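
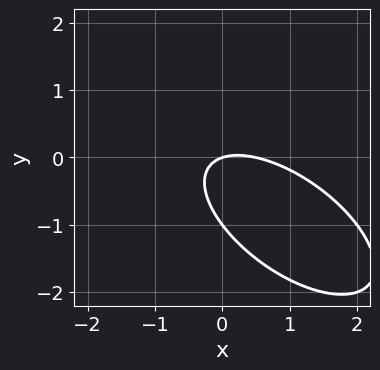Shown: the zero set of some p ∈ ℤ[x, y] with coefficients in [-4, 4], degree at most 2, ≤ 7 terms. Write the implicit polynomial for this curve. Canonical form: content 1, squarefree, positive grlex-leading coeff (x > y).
2*x^2 + 3*x*y + 3*y^2 - x + 3*y

(a) The degree is 2 — the shape is more complex than any degree-1 curve.
(b) From the visible intercepts: the y-axis gridline crossings are at y ∈ {-1, 0}; it crosses the x-axis at the gridline x = 0.
(c) These observations pin down the coefficients.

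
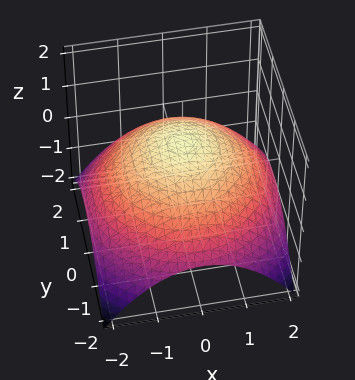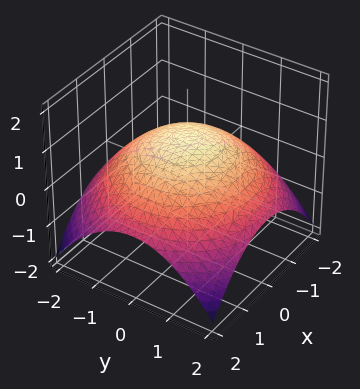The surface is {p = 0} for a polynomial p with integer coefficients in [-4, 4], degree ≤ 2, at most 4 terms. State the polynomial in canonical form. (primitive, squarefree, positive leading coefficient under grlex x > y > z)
(a) The degree is 2 — the shape is more complex than any degree-1 surface.
(b) Symmetry: the z-axis is an axis of rotation, so x and y enter only as x² + y².
(c) Observable constraints: one z-axis crossing is at z = 1; a circular section at z = 0 has radius between 1 and 2.
(d) Solving for integer coefficients yields p as stated.

x^2 + y^2 + 3*z - 3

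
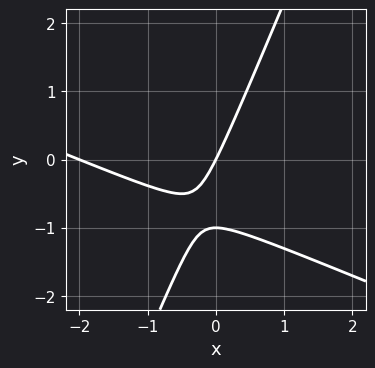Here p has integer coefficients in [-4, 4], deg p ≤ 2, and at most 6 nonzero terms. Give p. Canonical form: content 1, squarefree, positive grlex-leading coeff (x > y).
x^2 + 2*x*y - y^2 + 2*x - y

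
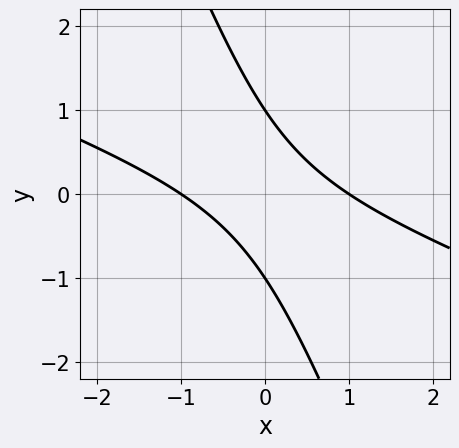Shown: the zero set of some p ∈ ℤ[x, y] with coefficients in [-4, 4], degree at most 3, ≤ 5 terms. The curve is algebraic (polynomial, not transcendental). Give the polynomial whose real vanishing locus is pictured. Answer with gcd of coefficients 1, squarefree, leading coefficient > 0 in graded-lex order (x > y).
x^2 + 3*x*y + y^2 - 1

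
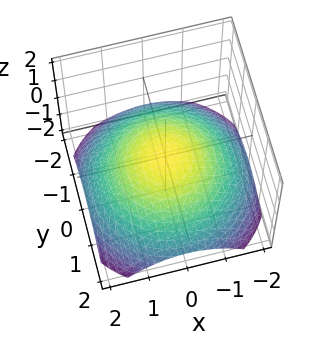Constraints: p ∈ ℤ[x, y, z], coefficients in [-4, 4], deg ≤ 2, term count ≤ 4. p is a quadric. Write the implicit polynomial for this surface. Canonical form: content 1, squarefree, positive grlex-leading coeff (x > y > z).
First, deg p = 2. A paraboloid; a quadric.
Next, symmetries: rotational symmetry about the z-axis ⇒ p depends on x, y only through x² + y².
Next, against the integer gridlines: it meets the x-axis at x = 0 (among the integer gridlines); it crosses the z-axis at the gridline z = 0; it crosses the y-axis at the gridline y = 0.
Finally, these observations pin down the coefficients.

x^2 + y^2 + 3*z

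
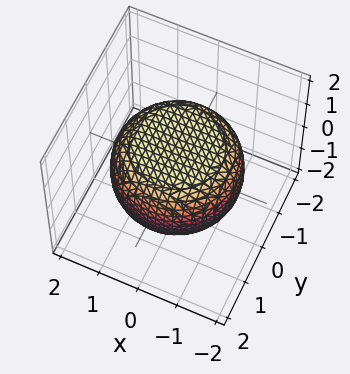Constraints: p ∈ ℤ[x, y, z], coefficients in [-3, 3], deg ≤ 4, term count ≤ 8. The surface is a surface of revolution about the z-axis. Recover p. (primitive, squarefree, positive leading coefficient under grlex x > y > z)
x^4 + 2*x^2*y^2 + y^4 - x^2 - y^2 + 3*z^2 - 3

deg p = 4. A generic line meets the surface in up to 4 points.
Symmetries: the z-axis is an axis of rotation, so x and y enter only as x² + y².
From the axis intercepts and sections: among the integer gridlines, it crosses the z-axis at z ∈ {-1, 1}; a circular section at z = 1 has radius exactly 1.
These observations pin down the coefficients.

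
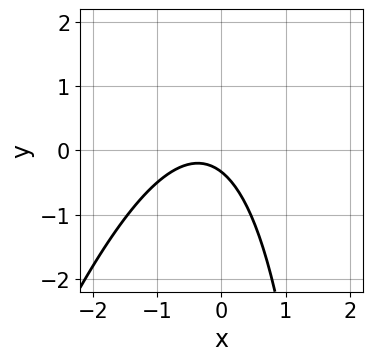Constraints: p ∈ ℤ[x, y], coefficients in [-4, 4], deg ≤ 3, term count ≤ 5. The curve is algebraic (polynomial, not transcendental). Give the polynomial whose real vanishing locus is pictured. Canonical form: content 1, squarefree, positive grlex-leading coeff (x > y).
(a) Degree: a generic line meets the curve in up to 2 points, so deg p = 2.
(b) Checking where it meets the axes: no x-intercept at any integer in the box.
(c) Matching integer coefficients to the picture gives p.

3*x^2 - x*y + 2*x + 3*y + 1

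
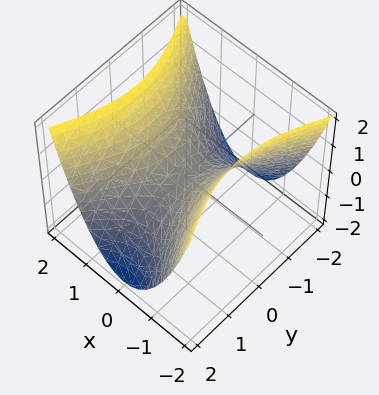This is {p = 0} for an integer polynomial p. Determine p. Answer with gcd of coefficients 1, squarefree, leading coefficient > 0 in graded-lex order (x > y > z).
(a) Degree: a hyperbolic paraboloid; a quadric, so deg p = 2.
(b) Symmetries: it's symmetric under y → −y, forcing even powers of y; it's symmetric under x → −x, forcing even powers of x.
(c) Reading off the gridlines: it meets the x-axis at x = 0 (among the integer gridlines); it meets the z-axis at z = 0 (among the integer gridlines); it crosses the y-axis at the gridline y = 0.
(d) Together with the visible shape, these determine p as stated.

2*x^2 - y^2 - 2*z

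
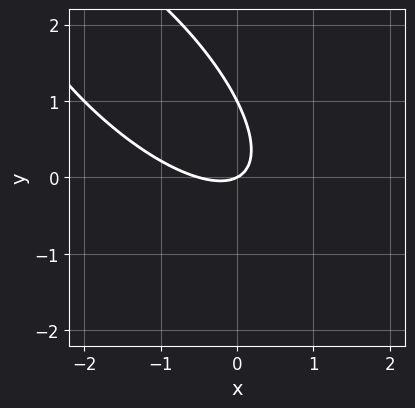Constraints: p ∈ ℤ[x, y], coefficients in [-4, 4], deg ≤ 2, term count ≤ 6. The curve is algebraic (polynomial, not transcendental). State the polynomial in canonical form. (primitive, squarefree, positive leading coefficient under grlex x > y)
(a) The degree is 2 — a generic line meets the curve in up to 2 points.
(b) From the visible intercepts: the y-axis gridline crossings are at y ∈ {0, 1}; one x-axis crossing is at x = 0.
(c) Assembling these constraints gives the stated polynomial.

2*x^2 + 3*x*y + 2*y^2 + x - 2*y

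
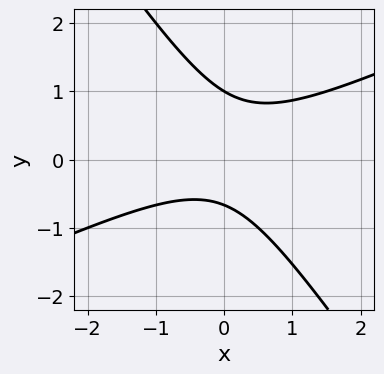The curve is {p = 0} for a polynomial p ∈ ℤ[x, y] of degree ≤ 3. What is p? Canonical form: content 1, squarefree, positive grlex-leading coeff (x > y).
2*x^2 - 3*x*y - 3*y^2 + y + 2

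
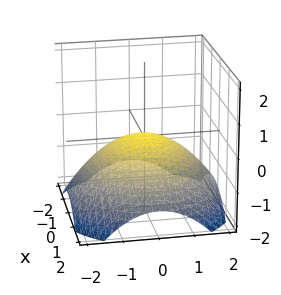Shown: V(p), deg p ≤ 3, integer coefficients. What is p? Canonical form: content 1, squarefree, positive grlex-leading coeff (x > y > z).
(a) deg p = 2. A paraboloid; a quadric.
(b) By symmetry, the z-axis is an axis of rotation, so x and y enter only as x² + y².
(c) Checking where it meets the axes: a circular section at z = -1 has radius between 1 and 2; it meets the z-axis at z = 0 (among the integer gridlines); one y-axis crossing is at y = 0.
(d) Assembling these constraints gives the stated polynomial.

x^2 + y^2 + 3*z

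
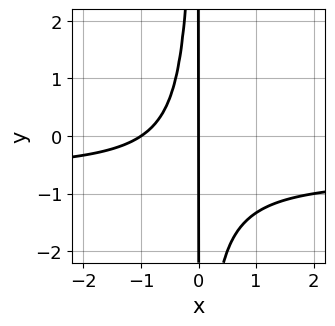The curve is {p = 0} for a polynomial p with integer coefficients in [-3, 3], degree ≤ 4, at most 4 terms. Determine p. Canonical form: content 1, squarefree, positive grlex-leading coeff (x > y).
3*x^2*y + 2*x^2 + 2*x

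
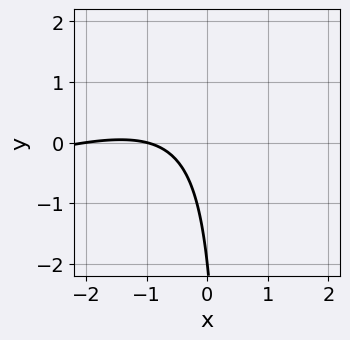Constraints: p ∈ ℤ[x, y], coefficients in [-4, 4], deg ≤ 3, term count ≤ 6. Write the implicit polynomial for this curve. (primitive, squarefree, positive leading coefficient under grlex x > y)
x^2 - 3*x*y + 3*x + y + 2

(a) Degree: no degree-1 curve has this shape, so deg p = 2.
(b) From the axis intercepts and sections: it meets the y-axis at y = -2 (among the integer gridlines); the x-axis gridline crossings are at x ∈ {-2, -1}.
(c) Solving for integer coefficients yields p as stated.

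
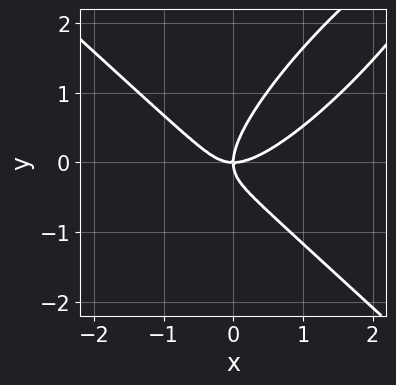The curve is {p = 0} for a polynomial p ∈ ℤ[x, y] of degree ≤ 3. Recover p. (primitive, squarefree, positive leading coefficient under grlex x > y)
3*x^3 - 2*x^2*y - 3*x*y^2 + 3*y^3 - 3*x*y

Degree: a generic line meets the curve in up to 3 points, so deg p = 3.
Checking where it meets the axes: it crosses the y-axis at the gridline y = 0; it crosses the x-axis at the gridline x = 0.
Solving for integer coefficients yields p as stated.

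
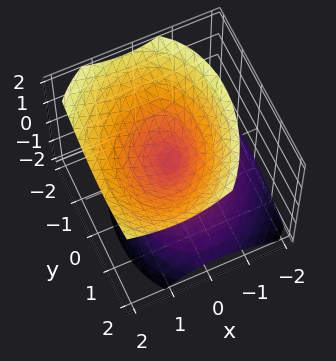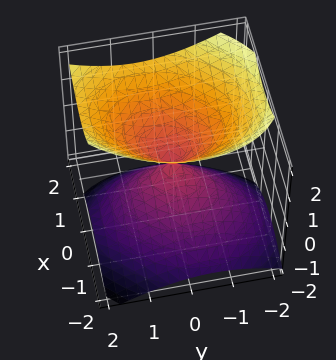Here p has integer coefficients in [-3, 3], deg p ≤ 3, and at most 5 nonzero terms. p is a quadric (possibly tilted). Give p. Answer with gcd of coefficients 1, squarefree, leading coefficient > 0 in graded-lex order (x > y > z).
3*x^2 - x*y - 2*x*z + 2*y^2 - 3*z^2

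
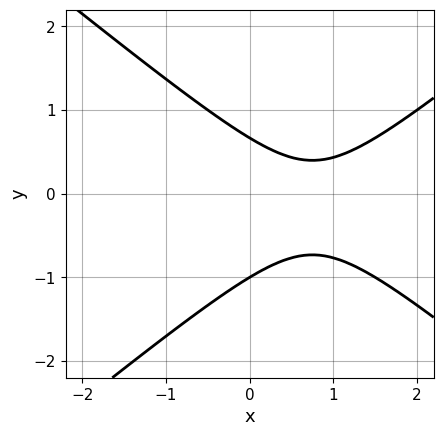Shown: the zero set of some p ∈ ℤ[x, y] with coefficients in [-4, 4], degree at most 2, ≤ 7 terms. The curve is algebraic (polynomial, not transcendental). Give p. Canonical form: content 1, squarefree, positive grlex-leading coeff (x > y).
(a) deg p = 2. No degree-1 curve has this shape.
(b) Against the integer gridlines: it crosses the y-axis at the gridline y = -1; no x-intercept at any integer in the box.
(c) Solving for integer coefficients yields p as stated.

2*x^2 - 3*y^2 - 3*x - y + 2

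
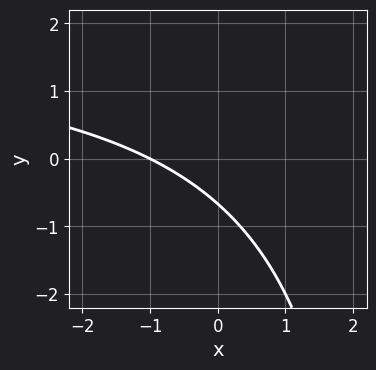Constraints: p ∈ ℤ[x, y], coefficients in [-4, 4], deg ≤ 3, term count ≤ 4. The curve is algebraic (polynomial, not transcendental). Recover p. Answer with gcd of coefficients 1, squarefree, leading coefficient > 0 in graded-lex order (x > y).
x*y - 2*x - 3*y - 2

The degree is 2 — the shape is more complex than any degree-1 curve.
Against the integer gridlines: it crosses the x-axis at the gridline x = -1.
The integer polynomial consistent with all of this is the stated p.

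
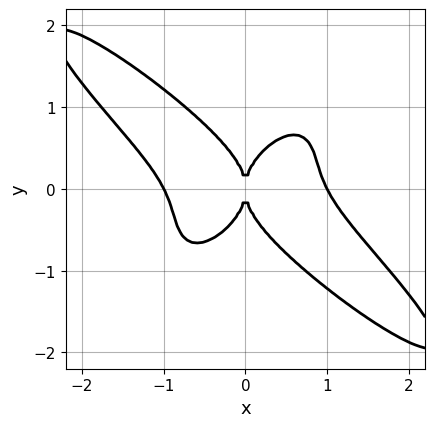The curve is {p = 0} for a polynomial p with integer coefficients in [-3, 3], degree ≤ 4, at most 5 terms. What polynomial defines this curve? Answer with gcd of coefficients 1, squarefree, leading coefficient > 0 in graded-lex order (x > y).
3*x^4 + 3*x^3*y - 2*x^2*y^2 + 3*y^4 - 3*x^2

First, degree: the shape is more complex than any degree-3 curve, so deg p = 4.
Next, observable constraints: one y-axis crossing is at y = 0; the x-axis gridline crossings are at x ∈ {-1, 0, 1}.
Finally, fitting integer coefficients to these (and the overall shape) gives p.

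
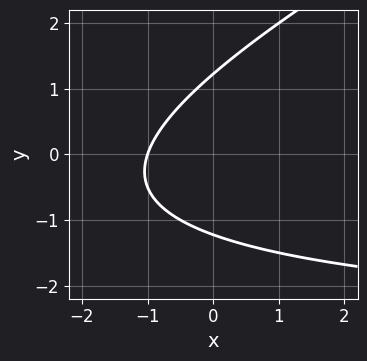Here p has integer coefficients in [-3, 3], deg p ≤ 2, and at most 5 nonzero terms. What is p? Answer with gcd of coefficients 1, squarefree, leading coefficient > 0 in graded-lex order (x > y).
x*y - 2*y^2 + 3*x + 3

(a) The degree is 2 — the shape is more complex than any degree-1 curve.
(b) From the visible intercepts: one x-axis crossing is at x = -1.
(c) Putting this together gives p.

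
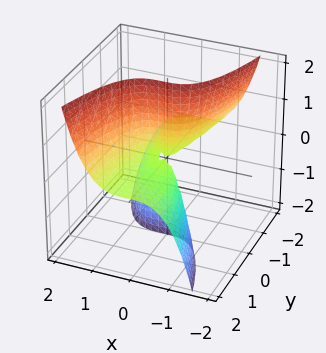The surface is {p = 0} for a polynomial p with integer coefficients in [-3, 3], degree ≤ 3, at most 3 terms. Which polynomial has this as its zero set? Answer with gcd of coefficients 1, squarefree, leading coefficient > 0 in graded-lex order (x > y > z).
3*x^3 - x^2 - 3*y*z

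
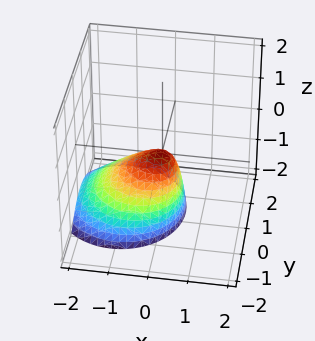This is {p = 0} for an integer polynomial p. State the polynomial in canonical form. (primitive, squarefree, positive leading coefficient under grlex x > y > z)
3*x^2 - 3*x*z + 3*y^2 + y*z + 2*z

Degree: no degree-1 surface has this shape, so deg p = 2.
Observable constraints: it meets the z-axis at z = 0 (among the integer gridlines); it crosses the y-axis at the gridline y = 0.
Solving for integer coefficients yields p as stated.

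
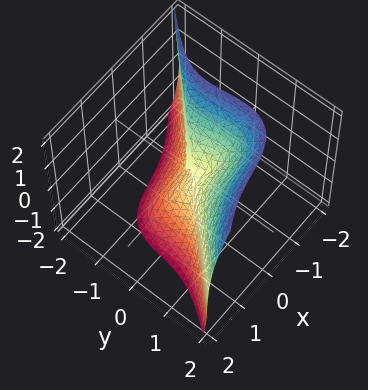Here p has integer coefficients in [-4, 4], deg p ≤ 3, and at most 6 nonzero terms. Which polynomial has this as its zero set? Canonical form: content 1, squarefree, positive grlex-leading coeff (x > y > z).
1. deg p = 3.
2. From the axis intercepts and sections: it crosses the y-axis at the gridline y = 0; it crosses the x-axis at the gridline x = 0; one z-axis crossing is at z = 0.
3. Matching integer coefficients to the picture gives p.

3*x^3 + x*z^2 - 3*y^3 + z^3 + y*z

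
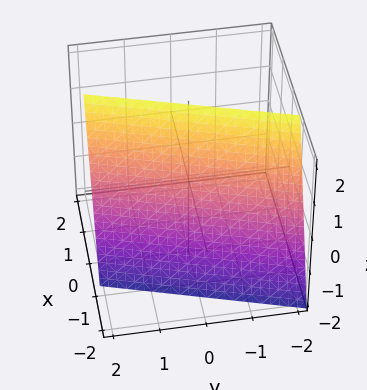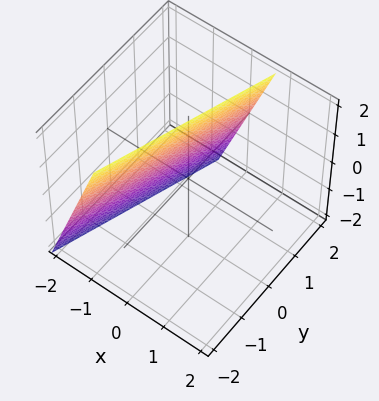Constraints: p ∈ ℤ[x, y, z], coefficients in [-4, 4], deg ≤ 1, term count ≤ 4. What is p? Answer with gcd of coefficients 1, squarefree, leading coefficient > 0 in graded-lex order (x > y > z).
First, the degree is 1 — every cross-section is a straight line — this is a plane.
Next, from the visible intercepts: it crosses the z-axis at the gridline z = 2; one y-axis crossing is at y = 2.
Finally, these observations pin down the coefficients.

3*x - y - z + 2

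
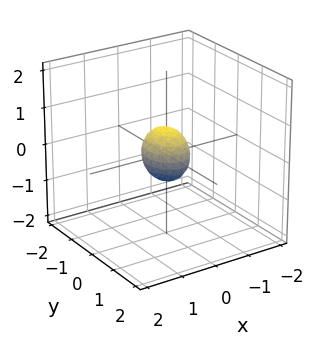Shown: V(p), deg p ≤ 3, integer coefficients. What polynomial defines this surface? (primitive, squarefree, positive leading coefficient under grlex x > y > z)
First, the degree is 2 — bounded and convex; a quadric.
Then, symmetries: it's symmetric under y → −y, forcing even powers of y; mirror symmetry x ↦ −x ⇒ only even powers of x; the z ↦ −z reflection is a symmetry, so z appears only in even powers.
Finally, these observations pin down the coefficients.

3*x^2 + 2*y^2 + 2*z^2 - 1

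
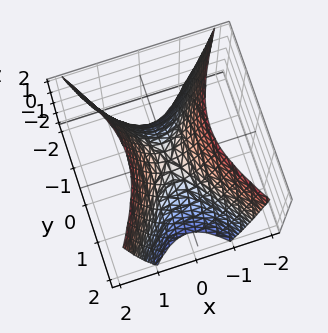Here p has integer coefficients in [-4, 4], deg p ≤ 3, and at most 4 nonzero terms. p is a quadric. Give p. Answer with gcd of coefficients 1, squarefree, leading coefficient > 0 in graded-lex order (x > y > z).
2*x^2 - y^2 - z

First, the degree is 2 — a saddle surface; a quadric.
Next, symmetries: mirror symmetry y ↦ −y ⇒ only even powers of y; mirror symmetry x ↦ −x ⇒ only even powers of x.
Then, against the integer gridlines: it crosses the x-axis at the gridline x = 0; one y-axis crossing is at y = 0.
Finally, these observations pin down the coefficients.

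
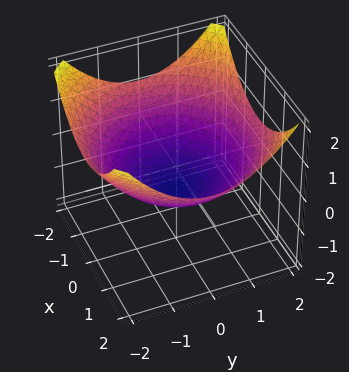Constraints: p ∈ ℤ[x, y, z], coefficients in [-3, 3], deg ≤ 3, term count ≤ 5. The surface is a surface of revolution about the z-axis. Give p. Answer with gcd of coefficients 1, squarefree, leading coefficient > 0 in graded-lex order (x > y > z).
1. Degree: no degree-1 surface has this shape, so deg p = 2.
2. Symmetries: rotational symmetry about the z-axis ⇒ p depends on x, y only through x² + y².
3. Reading off the gridlines: a circular section at z = 0 has radius between 1 and 2.
4. Matching integer coefficients to the picture gives p.

x^2 + y^2 - 3*z - 2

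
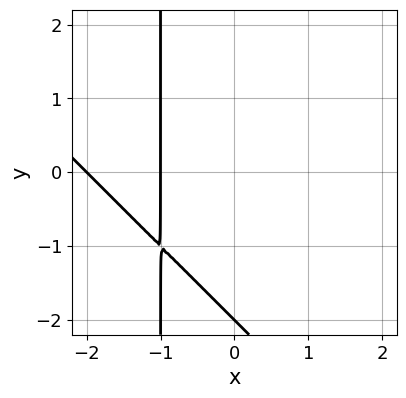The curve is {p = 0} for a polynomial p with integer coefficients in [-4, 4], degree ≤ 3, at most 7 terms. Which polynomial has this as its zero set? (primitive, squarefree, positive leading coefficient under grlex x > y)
deg p = 2.
Observable constraints: it meets the y-axis at y = -2 (among the integer gridlines); among the integer gridlines, it crosses the x-axis at x ∈ {-2, -1}.
These observations pin down the coefficients.

x^2 + x*y + 3*x + y + 2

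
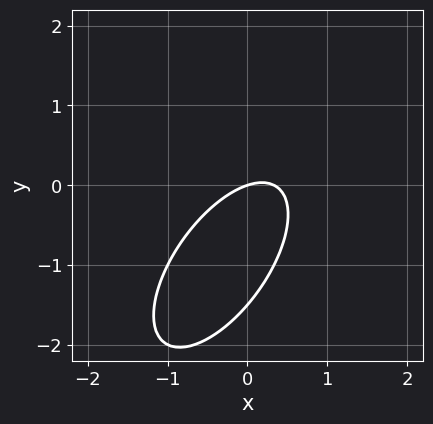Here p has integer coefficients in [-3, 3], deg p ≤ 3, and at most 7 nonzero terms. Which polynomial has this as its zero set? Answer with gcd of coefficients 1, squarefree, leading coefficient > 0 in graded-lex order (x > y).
1. Degree: the shape is more complex than any degree-1 curve, so deg p = 2.
2. Against the integer gridlines: it meets the x-axis at x = 0 (among the integer gridlines); it meets the y-axis at y = 0 (among the integer gridlines).
3. Assembling these constraints gives the stated polynomial.

3*x^2 - 3*x*y + 2*y^2 - x + 3*y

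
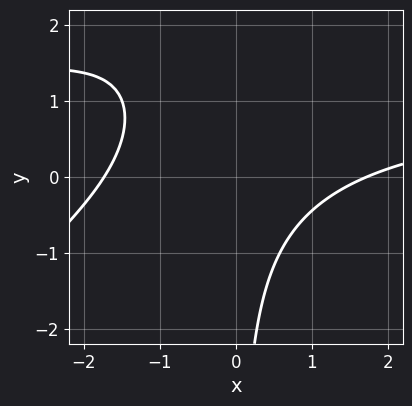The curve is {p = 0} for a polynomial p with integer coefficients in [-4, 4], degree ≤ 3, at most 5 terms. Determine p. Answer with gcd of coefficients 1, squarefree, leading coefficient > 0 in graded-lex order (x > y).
x^2*y - x*y^2 - x^2 + 3*x*y + 3

1. Degree: a generic line meets the curve in up to 3 points, so deg p = 3.
2. Against the integer gridlines: the curve avoids every integer y-axis point in the box.
3. Together with the visible shape, these determine p as stated.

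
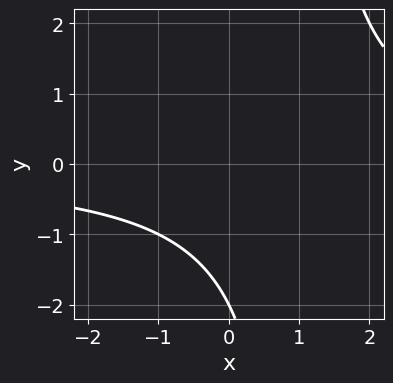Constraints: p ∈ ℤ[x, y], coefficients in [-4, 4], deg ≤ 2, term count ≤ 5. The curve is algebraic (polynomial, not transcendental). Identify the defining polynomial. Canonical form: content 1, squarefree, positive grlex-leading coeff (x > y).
x*y - y - 2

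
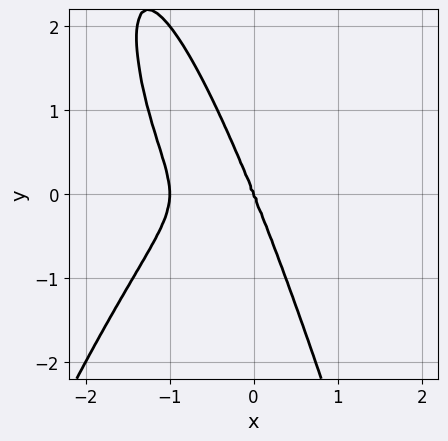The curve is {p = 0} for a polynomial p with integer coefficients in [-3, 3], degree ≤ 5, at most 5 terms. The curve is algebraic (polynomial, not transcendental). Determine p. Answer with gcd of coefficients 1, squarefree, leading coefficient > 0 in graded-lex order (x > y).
3*x^4 + 3*x^3 + 2*x*y^2 + y^3

(a) The degree is 4 — the shape is more complex than any degree-3 curve.
(b) Against the integer gridlines: it crosses the y-axis at the gridline y = 0; the x-axis gridline crossings are at x ∈ {-1, 0}.
(c) Together with the visible shape, these determine p as stated.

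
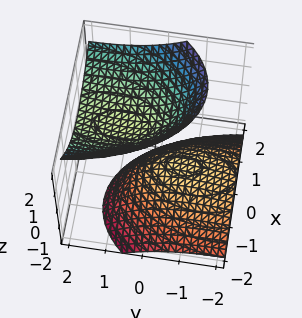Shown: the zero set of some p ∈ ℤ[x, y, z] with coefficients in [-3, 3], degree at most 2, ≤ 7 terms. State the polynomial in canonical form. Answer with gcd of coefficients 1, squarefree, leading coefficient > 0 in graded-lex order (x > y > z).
3*x^2 - 2*x*z + y^2 - 3*y*z - 2*z^2 + 1

1. The picture has 2 separate pieces. Treating them together as one polynomial.
2. Degree: no degree-1 surface has this shape, so deg p = 2.
3. Against the integer gridlines: the surface avoids every integer x-axis point in the box; it misses every integer gridline on the y-axis.
4. Solving for integer coefficients yields p as stated.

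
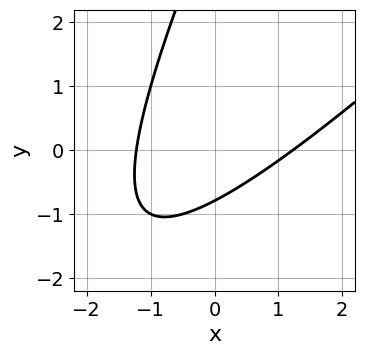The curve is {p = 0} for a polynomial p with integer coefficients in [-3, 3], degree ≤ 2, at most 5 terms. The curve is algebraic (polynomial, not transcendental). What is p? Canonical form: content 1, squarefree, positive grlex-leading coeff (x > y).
2*x^2 - 3*x*y + y^2 - 3*y - 3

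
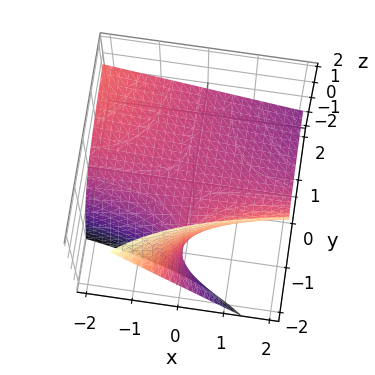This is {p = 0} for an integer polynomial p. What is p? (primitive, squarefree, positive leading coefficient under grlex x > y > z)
x*y + 2*y*z + 3*z

(a) deg p = 2. A generic line meets the surface in up to 2 points.
(b) From the axis intercepts and sections: one z-axis crossing is at z = 0; every point of the x-axis in the box is on the surface; the visible y-axis segment lies entirely on the surface.
(c) These observations pin down the coefficients.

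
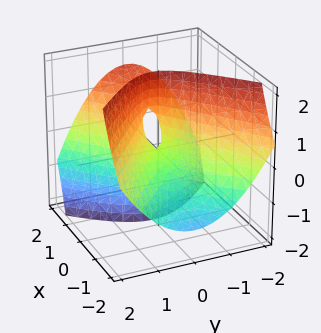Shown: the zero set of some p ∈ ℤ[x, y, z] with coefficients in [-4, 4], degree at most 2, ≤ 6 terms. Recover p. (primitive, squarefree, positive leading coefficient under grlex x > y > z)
2*x^2 - 3*x*z - 3*y^2 + z

1. deg p = 2. A generic line meets the surface in up to 2 points.
2. Against the integer gridlines: one y-axis crossing is at y = 0; one x-axis crossing is at x = 0.
3. These observations pin down the coefficients.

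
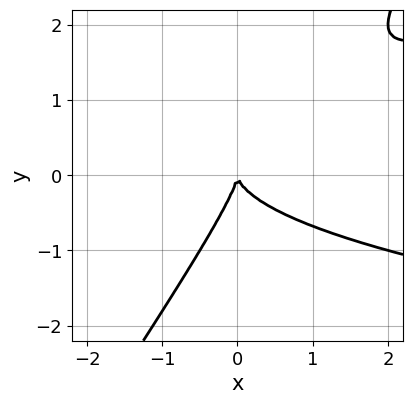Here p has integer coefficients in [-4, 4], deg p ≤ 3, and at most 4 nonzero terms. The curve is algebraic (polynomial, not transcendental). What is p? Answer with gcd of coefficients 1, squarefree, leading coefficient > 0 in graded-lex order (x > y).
3*x*y^2 - 2*y^3 - 2*x^2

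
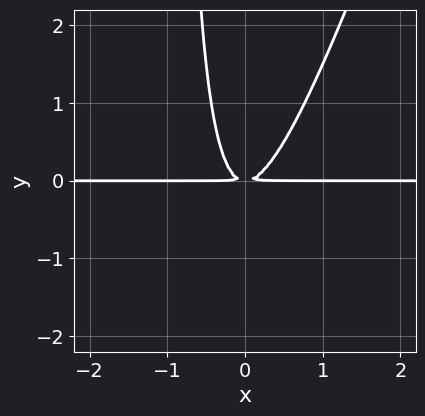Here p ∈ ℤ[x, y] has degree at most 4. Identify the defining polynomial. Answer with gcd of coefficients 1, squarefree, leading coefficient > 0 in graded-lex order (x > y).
3*x^2*y - x*y^2 - y^2

1. deg p = 3. No degree-2 curve has this shape.
2. From the axis intercepts and sections: every point of the x-axis in the box is on the curve.
3. Matching integer coefficients to the picture gives p.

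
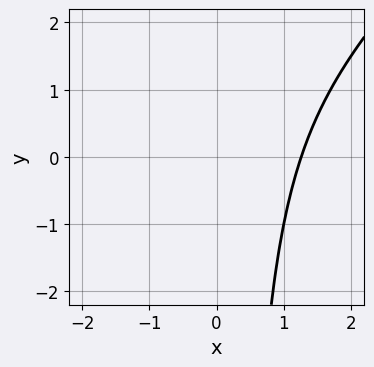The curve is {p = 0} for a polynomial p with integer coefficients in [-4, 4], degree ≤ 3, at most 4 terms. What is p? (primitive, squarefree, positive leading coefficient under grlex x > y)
1. deg p = 3.
2. Against the integer gridlines: no y-intercept at any integer in the box.
3. The integer polynomial consistent with all of this is the stated p.

x^3 - x^2*y - 2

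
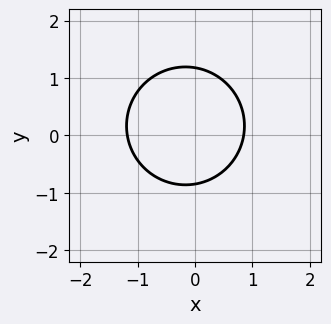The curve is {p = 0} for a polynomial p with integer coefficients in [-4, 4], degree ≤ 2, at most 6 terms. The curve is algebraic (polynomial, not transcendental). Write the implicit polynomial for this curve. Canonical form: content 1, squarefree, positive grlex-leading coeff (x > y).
First, degree: the shape is more complex than any degree-1 curve, so deg p = 2.
Finally, the integer polynomial consistent with all of this is the stated p.

3*x^2 + 3*y^2 + x - y - 3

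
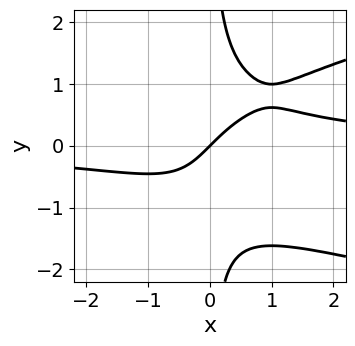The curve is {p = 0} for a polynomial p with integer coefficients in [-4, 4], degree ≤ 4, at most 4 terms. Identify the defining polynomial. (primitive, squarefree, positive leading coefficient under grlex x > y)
x*y^3 - x^2*y + x - y

(a) Degree: a generic line meets the curve in up to 4 points, so deg p = 4.
(b) Observable constraints: it crosses the y-axis at the gridline y = 0; one x-axis crossing is at x = 0.
(c) The integer polynomial consistent with all of this is the stated p.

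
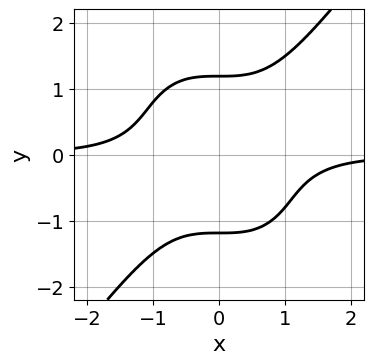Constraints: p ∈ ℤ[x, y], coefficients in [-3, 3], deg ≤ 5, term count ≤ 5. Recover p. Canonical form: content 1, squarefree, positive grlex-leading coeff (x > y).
2*x^3*y - y^4 + 2

Degree: the shape is more complex than any degree-3 curve, so deg p = 4.
Observable constraints: it misses every integer gridline on the x-axis.
Matching integer coefficients to the picture gives p.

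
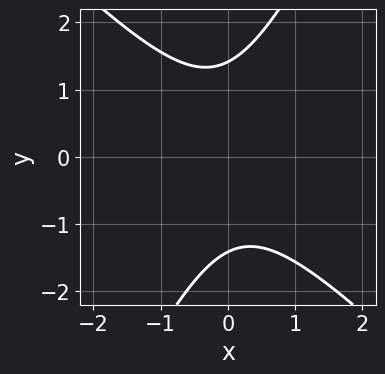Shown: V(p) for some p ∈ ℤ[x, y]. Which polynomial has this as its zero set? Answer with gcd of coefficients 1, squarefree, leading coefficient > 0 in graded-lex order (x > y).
2*x^2 + x*y - y^2 + 2

(a) The degree is 2 — the shape is more complex than any degree-1 curve.
(b) From the axis intercepts and sections: the curve avoids every integer x-axis point in the box.
(c) Putting this together gives p.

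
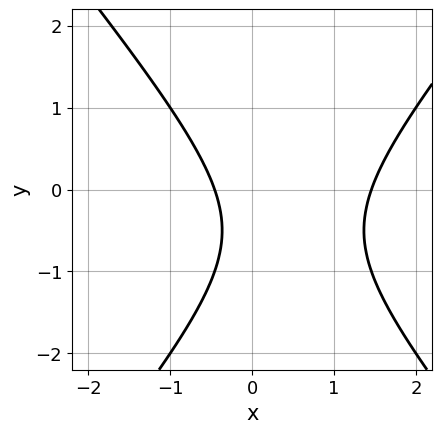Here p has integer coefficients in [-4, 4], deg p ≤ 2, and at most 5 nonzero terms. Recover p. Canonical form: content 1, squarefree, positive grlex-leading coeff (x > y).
(a) deg p = 2.
(b) Reading off the gridlines: the curve avoids every integer y-axis point in the box.
(c) The integer polynomial consistent with all of this is the stated p.

3*x^2 - 2*y^2 - 3*x - 2*y - 2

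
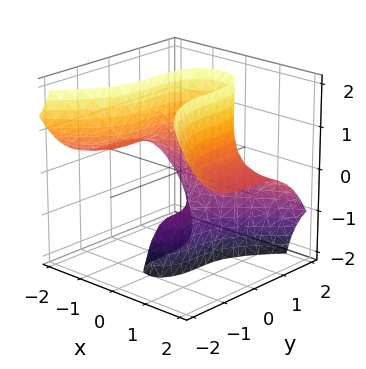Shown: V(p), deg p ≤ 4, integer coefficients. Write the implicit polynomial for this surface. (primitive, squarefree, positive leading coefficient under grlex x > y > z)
First, the degree is 3 — a generic line meets the surface in up to 3 points.
Next, from the axis intercepts and sections: it crosses the z-axis at the gridline z = -1; the surface avoids every integer x-axis point in the box; one y-axis crossing is at y = 1.
Finally, the integer polynomial consistent with all of this is the stated p.

2*x^2*z + y^3 - z - 1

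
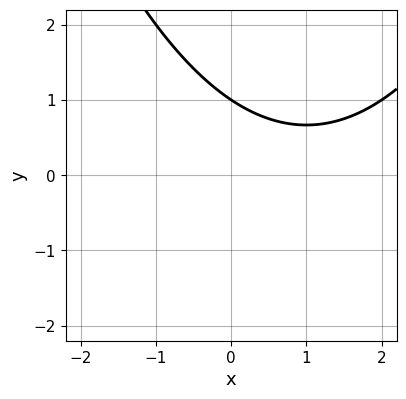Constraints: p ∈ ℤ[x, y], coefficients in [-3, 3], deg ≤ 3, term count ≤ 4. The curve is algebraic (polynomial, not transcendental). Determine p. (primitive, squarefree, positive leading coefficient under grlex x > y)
x^2 - 2*x - 3*y + 3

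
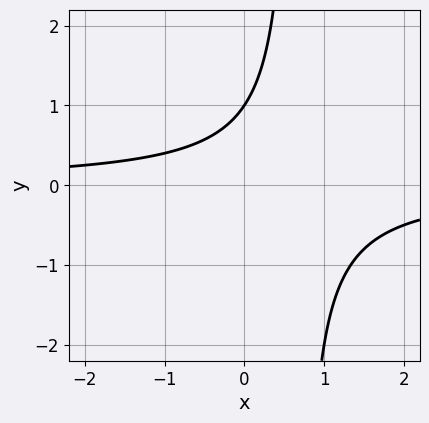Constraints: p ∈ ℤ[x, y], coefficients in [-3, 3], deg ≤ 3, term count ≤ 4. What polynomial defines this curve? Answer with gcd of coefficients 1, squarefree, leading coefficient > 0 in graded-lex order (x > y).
3*x*y - 2*y + 2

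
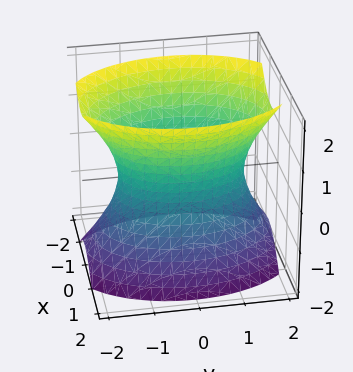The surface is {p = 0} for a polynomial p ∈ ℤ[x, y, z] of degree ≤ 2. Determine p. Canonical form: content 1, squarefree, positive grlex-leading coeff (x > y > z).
2*x^2 + y^2 - z^2 - 2

1. Degree: one connected sheet with a waist; a quadric, so deg p = 2.
2. Symmetries: it's symmetric under x → −x, forcing even powers of x; the y ↦ −y reflection is a symmetry, so y appears only in even powers; the z ↦ −z reflection is a symmetry, so z appears only in even powers.
3. From the visible intercepts: among the integer gridlines, it crosses the x-axis at x ∈ {-1, 1}; the surface avoids every integer z-axis point in the box.
4. The integer polynomial consistent with all of this is the stated p.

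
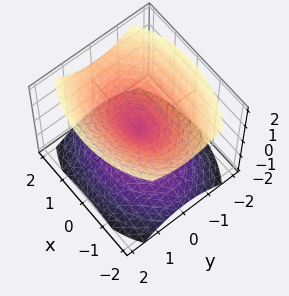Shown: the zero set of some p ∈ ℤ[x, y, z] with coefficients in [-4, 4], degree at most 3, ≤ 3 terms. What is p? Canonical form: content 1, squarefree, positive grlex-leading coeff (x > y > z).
(a) There are 2 components.
(b) The degree is 2 — two nappes meeting at a single point; a quadric.
(c) Symmetries: it's symmetric under x → −x, forcing even powers of x; mirror symmetry z ↦ −z ⇒ only even powers of z; mirror symmetry y ↦ −y ⇒ only even powers of y.
(d) From the axis intercepts and sections: one z-axis crossing is at z = 0; one x-axis crossing is at x = 0; it crosses the y-axis at the gridline y = 0.
(e) The integer polynomial consistent with all of this is the stated p.

x^2 + 2*y^2 - 2*z^2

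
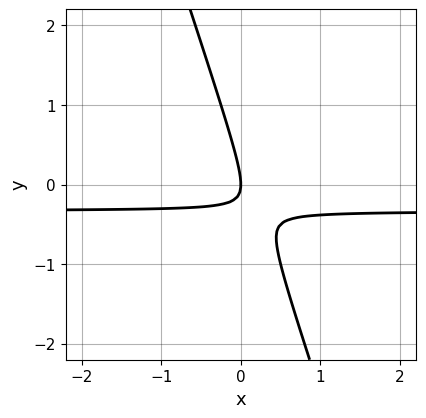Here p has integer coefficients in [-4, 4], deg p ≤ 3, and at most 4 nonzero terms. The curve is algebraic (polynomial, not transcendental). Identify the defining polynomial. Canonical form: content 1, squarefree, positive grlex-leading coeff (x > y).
First, degree: a generic line meets the curve in up to 2 points, so deg p = 2.
Then, from the visible intercepts: it meets the x-axis at x = 0 (among the integer gridlines); it crosses the y-axis at the gridline y = 0.
Finally, solving for integer coefficients yields p as stated.

3*x*y + y^2 + x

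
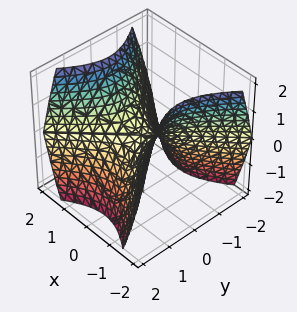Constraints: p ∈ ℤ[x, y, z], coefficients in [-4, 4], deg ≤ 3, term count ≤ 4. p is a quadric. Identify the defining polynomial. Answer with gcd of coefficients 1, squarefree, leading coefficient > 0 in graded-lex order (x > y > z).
x^2 - y^2 - z

First, the degree is 2 — a saddle surface; a quadric.
Then, symmetries: mirror symmetry x ↦ −x ⇒ only even powers of x; the y ↦ −y reflection is a symmetry, so y appears only in even powers.
Then, reading off the gridlines: one z-axis crossing is at z = 0; it meets the x-axis at x = 0 (among the integer gridlines).
Finally, together with the visible shape, these determine p as stated.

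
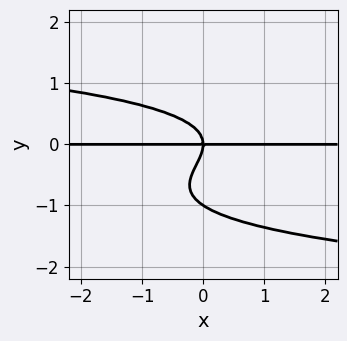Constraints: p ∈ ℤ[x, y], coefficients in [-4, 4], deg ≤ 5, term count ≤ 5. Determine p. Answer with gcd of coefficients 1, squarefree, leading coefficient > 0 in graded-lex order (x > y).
3*y^4 + 3*y^3 + 2*x*y

First, the degree is 4 — no degree-3 curve has this shape.
Then, from the axis intercepts and sections: the visible x-axis segment lies entirely on the curve; the y-axis gridline crossings are at y ∈ {-1, 0}.
Finally, the integer polynomial consistent with all of this is the stated p.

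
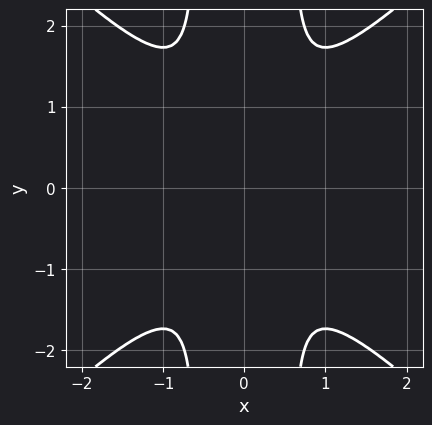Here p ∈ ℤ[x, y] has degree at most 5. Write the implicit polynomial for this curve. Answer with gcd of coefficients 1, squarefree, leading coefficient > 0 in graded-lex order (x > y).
3*x^4 - 3*x^2*y^2 + 3*x^2 + y^2

1. deg p = 4. A generic line meets the curve in up to 4 points.
2. Symmetries: the y ↦ −y reflection is a symmetry, so y appears only in even powers; the x ↦ −x reflection is a symmetry, so x appears only in even powers.
3. Assembling these constraints gives the stated polynomial.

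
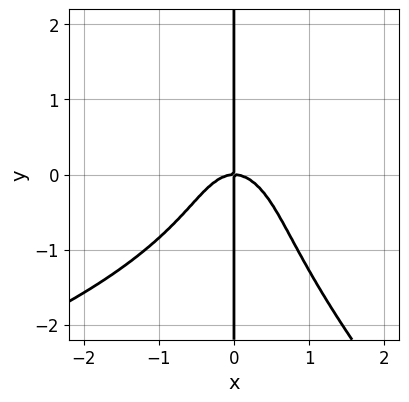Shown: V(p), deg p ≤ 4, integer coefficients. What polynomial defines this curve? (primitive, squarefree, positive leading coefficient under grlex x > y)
First, degree: no degree-3 curve has this shape, so deg p = 4.
Next, reading off the gridlines: the visible y-axis segment lies entirely on the curve; one x-axis crossing is at x = 0.
Finally, fitting integer coefficients to these (and the overall shape) gives p.

x^2*y^2 + x*y^3 + 3*x^3 + 2*x*y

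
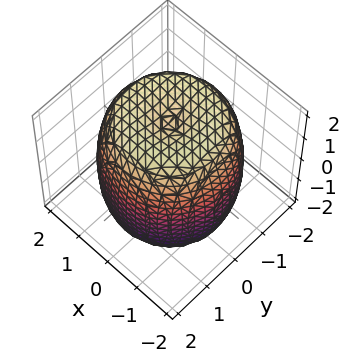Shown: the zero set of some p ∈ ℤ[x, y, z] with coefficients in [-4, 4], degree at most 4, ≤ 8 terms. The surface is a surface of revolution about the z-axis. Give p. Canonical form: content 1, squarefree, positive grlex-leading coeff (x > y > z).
(a) Degree: a generic line meets the surface in up to 4 points, so deg p = 4.
(b) Symmetries: rotational symmetry about the z-axis ⇒ p depends on x, y only through x² + y².
(c) Checking where it meets the axes: a circular section at z = -2 has radius exactly 1.
(d) Assembling these constraints gives the stated polynomial.

x^4 + 2*x^2*y^2 + y^4 - 2*x^2 - 2*y^2 + z^2 - 3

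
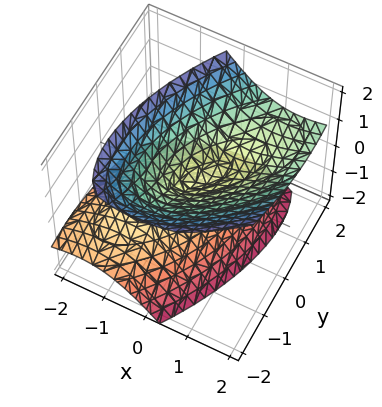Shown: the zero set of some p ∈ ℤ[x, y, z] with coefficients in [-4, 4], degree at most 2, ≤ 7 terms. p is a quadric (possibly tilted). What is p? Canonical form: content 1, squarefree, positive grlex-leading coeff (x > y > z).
(a) The degree is 2 — a generic line meets the surface in up to 2 points.
(b) Against the integer gridlines: one x-axis crossing is at x = 0; it meets the z-axis at z = 0 (among the integer gridlines); one y-axis crossing is at y = 0.
(c) Putting this together gives p.

3*x^2 - 3*x*y - 3*x*z + 2*y^2 - 3*z^2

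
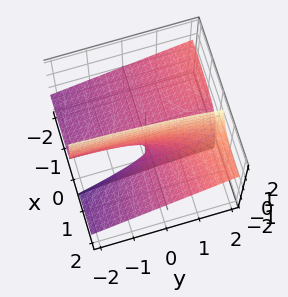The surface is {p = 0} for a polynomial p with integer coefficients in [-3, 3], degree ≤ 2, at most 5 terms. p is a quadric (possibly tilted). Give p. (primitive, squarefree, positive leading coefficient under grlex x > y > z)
x*y - 3*x*z + z

First, the degree is 2 — no degree-1 surface has this shape.
Next, checking where it meets the axes: the visible x-axis segment lies entirely on the surface; the visible y-axis segment lies entirely on the surface; it crosses the z-axis at the gridline z = 0.
Finally, fitting integer coefficients to these (and the overall shape) gives p.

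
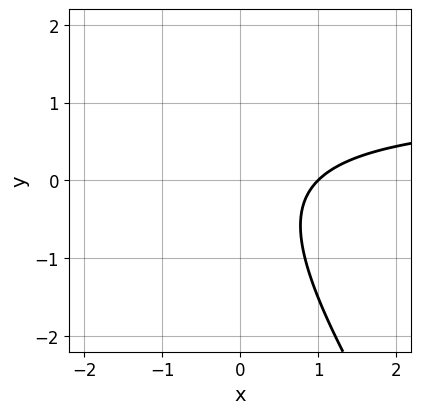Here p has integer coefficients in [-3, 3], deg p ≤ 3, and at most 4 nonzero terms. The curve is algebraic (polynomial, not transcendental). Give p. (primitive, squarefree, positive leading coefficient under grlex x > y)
The degree is 2 — the shape is more complex than any degree-1 curve.
From the visible intercepts: it crosses the x-axis at the gridline x = 1; no y-intercept at any integer in the box.
Matching integer coefficients to the picture gives p.

3*x*y + 2*y^2 - 3*x + 3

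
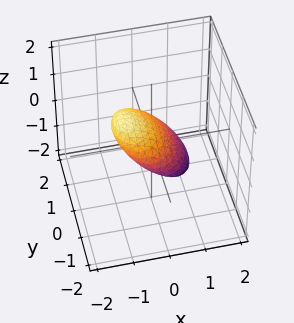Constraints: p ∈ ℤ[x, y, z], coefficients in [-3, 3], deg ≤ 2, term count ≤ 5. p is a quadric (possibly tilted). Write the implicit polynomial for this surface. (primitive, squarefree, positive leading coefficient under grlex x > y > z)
First, the degree is 2 — no degree-1 surface has this shape.
Next, from the axis intercepts and sections: the y-axis gridline crossings are at y ∈ {-1, 1}.
Finally, these observations pin down the coefficients.

2*x^2 + 3*x*z + y^2 + 2*z^2 - 1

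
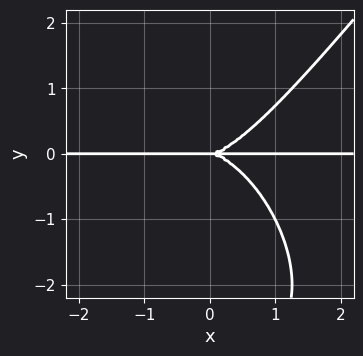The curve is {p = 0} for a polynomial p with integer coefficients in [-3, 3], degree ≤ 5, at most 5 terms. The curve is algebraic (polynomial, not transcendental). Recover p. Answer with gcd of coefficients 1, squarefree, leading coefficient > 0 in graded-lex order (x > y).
2*x^3*y - y^4 - 3*y^3

First, the degree is 4 — a generic line meets the curve in up to 4 points.
Next, against the integer gridlines: the visible x-axis segment lies entirely on the curve; one y-axis crossing is at y = 0.
Finally, matching integer coefficients to the picture gives p.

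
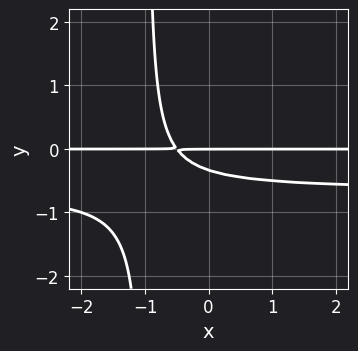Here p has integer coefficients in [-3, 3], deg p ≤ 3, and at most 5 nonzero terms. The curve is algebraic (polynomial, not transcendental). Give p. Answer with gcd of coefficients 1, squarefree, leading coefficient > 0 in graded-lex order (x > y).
(a) The degree is 3 — no degree-2 curve has this shape.
(b) From the axis intercepts and sections: the visible x-axis segment lies entirely on the curve; one y-axis crossing is at y = 0.
(c) These observations pin down the coefficients.

3*x*y^2 + 2*x*y + 3*y^2 + y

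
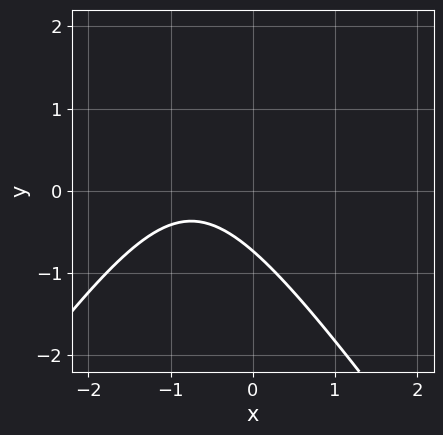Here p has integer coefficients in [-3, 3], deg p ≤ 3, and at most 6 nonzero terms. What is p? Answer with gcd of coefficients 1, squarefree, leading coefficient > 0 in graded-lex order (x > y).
(a) Degree: a generic line meets the curve in up to 2 points, so deg p = 2.
(b) Against the integer gridlines: the curve avoids every integer x-axis point in the box.
(c) Together with the visible shape, these determine p as stated.

2*x^2 - y^2 + 3*x + 2*y + 2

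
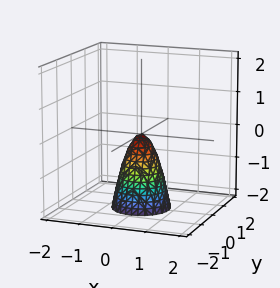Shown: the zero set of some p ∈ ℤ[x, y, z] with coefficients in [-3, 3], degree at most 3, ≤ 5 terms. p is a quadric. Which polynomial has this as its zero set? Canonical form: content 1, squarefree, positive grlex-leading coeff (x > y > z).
3*x^2 + 3*y^2 + z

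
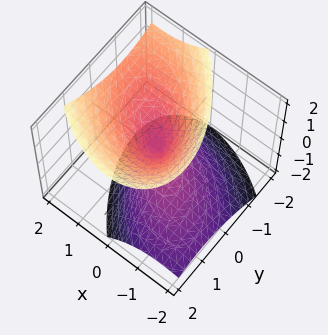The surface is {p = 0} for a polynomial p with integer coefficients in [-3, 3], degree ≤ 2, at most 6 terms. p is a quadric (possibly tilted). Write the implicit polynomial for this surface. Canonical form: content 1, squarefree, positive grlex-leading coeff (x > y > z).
x^2 + x*y - x*z + y^2 - z^2

First, I count 2 distinct pieces. They look like related sheets of one shape, so recover p as a whole.
Then, deg p = 2. No degree-1 surface has this shape.
Next, observable constraints: one x-axis crossing is at x = 0; it crosses the y-axis at the gridline y = 0.
Finally, fitting integer coefficients to these (and the overall shape) gives p.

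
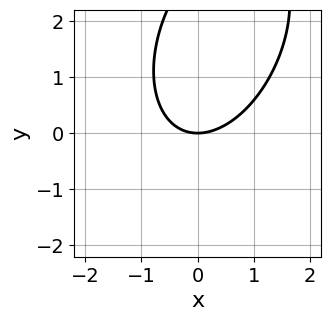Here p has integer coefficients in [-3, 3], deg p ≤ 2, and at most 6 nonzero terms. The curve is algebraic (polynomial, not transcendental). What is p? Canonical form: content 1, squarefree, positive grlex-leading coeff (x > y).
2*x^2 - x*y + y^2 - 3*y

Degree: no degree-1 curve has this shape, so deg p = 2.
Observable constraints: it meets the x-axis at x = 0 (among the integer gridlines); it meets the y-axis at y = 0 (among the integer gridlines).
Solving for integer coefficients yields p as stated.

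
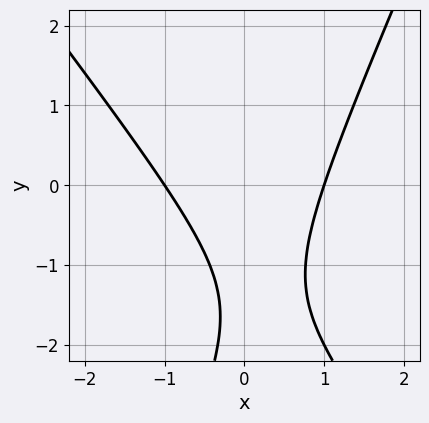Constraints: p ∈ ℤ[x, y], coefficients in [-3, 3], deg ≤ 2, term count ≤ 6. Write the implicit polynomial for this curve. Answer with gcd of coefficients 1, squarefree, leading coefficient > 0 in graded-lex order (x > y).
3*x^2 + x*y - y^2 - 3*y - 3

1. Degree: no degree-1 curve has this shape, so deg p = 2.
2. Reading off the gridlines: the x-axis gridline crossings are at x ∈ {-1, 1}; it misses every integer gridline on the y-axis.
3. The integer polynomial consistent with all of this is the stated p.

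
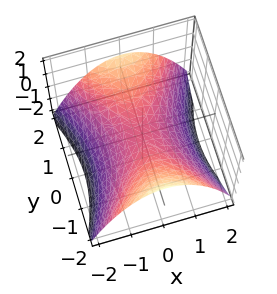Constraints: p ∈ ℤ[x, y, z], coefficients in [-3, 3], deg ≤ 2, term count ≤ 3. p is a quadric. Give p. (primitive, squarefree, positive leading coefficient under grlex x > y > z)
2*x^2 - y^2 + 3*z

Degree: a saddle surface; a quadric, so deg p = 2.
Symmetries: mirror symmetry x ↦ −x ⇒ only even powers of x; it's symmetric under y → −y, forcing even powers of y.
Against the integer gridlines: it crosses the z-axis at the gridline z = 0; one y-axis crossing is at y = 0; it crosses the x-axis at the gridline x = 0.
Fitting integer coefficients to these (and the overall shape) gives p.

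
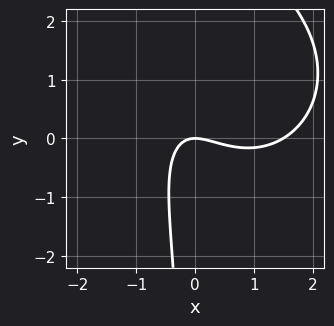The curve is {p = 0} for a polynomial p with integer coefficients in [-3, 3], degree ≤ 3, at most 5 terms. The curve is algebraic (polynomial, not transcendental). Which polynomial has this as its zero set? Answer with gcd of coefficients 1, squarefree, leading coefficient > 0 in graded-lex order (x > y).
2*x^3 + 2*x*y^2 - 3*x^2 - 3*x*y - 3*y

1. deg p = 3.
2. Against the integer gridlines: it meets the x-axis at x = 0 (among the integer gridlines); one y-axis crossing is at y = 0.
3. Fitting integer coefficients to these (and the overall shape) gives p.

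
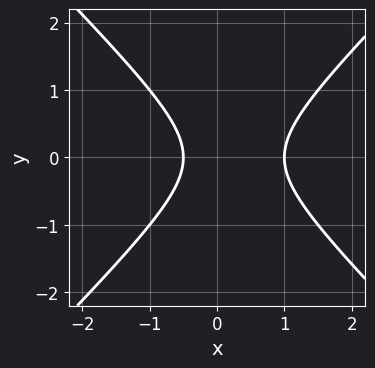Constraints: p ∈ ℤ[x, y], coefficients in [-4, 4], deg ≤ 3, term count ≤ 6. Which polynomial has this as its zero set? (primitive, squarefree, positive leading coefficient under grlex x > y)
First, deg p = 2.
Then, symmetries: the y ↦ −y reflection is a symmetry, so y appears only in even powers.
Then, from the visible intercepts: it crosses the x-axis at the gridline x = 1; the curve avoids every integer y-axis point in the box.
Finally, the integer polynomial consistent with all of this is the stated p.

2*x^2 - 2*y^2 - x - 1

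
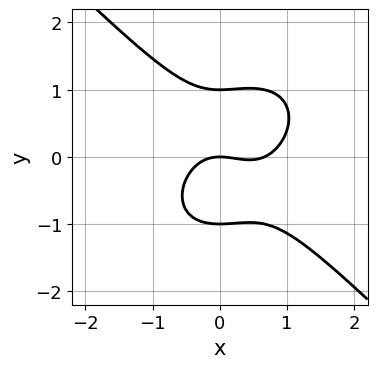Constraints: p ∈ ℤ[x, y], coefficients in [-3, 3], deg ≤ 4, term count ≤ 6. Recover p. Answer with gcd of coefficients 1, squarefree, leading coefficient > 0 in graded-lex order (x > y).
3*x^3 + 3*y^3 - 2*x^2 - 3*y

The degree is 3 — the shape is more complex than any degree-2 curve.
From the visible intercepts: one x-axis crossing is at x = 0; the y-axis gridline crossings are at y ∈ {-1, 0, 1}.
Assembling these constraints gives the stated polynomial.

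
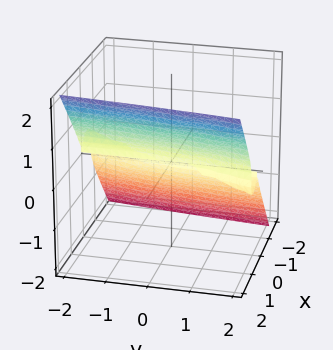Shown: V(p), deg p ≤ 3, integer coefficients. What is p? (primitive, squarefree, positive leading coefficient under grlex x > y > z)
3*x^3 - x^2*y - 2*z^3

First, the degree is 3 — no degree-2 surface has this shape.
Then, from the visible intercepts: it meets the x-axis at x = 0 (among the integer gridlines); every point of the y-axis in the box is on the surface; one z-axis crossing is at z = 0.
Finally, the integer polynomial consistent with all of this is the stated p.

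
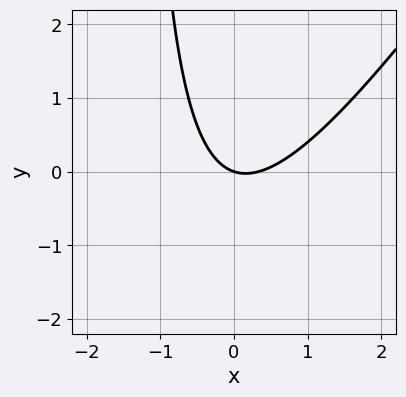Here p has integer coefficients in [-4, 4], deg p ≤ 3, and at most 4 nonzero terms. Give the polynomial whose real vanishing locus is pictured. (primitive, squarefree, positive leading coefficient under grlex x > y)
3*x^2 - 2*x*y - x - 3*y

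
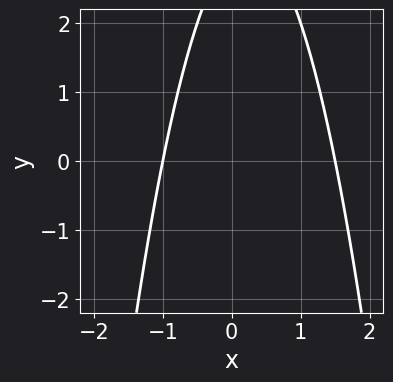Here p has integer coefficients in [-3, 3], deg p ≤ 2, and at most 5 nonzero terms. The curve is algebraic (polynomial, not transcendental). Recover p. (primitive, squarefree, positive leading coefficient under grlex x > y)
First, the degree is 2 — no degree-1 curve has this shape.
Then, reading off the gridlines: it meets the x-axis at x = -1 (among the integer gridlines); it misses every integer gridline on the y-axis.
Finally, together with the visible shape, these determine p as stated.

2*x^2 - x + y - 3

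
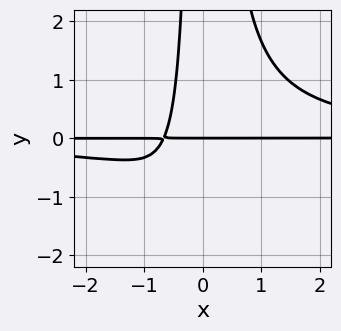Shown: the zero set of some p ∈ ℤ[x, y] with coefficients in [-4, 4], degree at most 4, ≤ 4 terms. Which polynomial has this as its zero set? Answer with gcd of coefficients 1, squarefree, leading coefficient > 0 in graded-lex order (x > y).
3*x^2*y^2 - 3*x*y - 2*y

1. Degree: no degree-3 curve has this shape, so deg p = 4.
2. Observable constraints: one y-axis crossing is at y = 0; the visible x-axis segment lies entirely on the curve.
3. The integer polynomial consistent with all of this is the stated p.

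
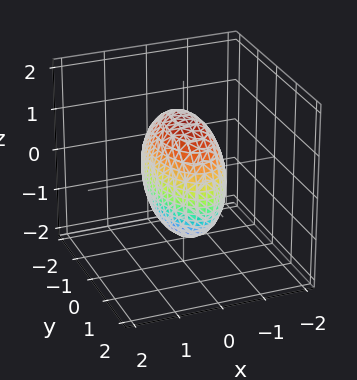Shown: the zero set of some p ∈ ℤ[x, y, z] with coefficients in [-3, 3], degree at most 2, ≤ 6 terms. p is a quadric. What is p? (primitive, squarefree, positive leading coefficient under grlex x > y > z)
3*x^2 + y^2 + z^2 - 2

(a) The degree is 2 — bounded and convex; a quadric.
(b) Symmetries: it's symmetric under x → −x, forcing even powers of x; the z ↦ −z reflection is a symmetry, so z appears only in even powers; mirror symmetry y ↦ −y ⇒ only even powers of y.
(c) Putting this together gives p.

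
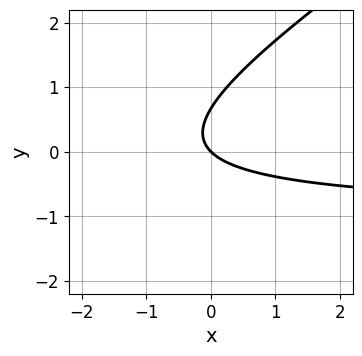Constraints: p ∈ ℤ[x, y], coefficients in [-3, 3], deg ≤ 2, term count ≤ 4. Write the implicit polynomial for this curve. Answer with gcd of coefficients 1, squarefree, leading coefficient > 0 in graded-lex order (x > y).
(a) deg p = 2.
(b) Observable constraints: it meets the x-axis at x = 0 (among the integer gridlines); it meets the y-axis at y = 0 (among the integer gridlines).
(c) Fitting integer coefficients to these (and the overall shape) gives p.

2*x*y - 3*y^2 + 2*x + 2*y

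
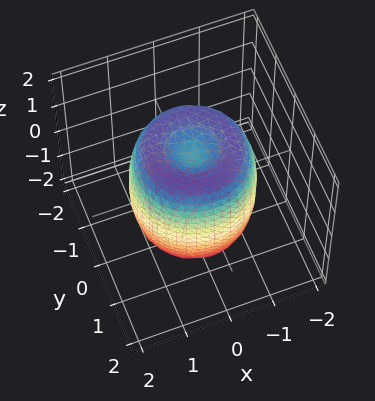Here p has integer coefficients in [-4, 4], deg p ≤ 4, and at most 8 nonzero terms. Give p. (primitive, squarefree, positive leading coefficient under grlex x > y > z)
First, degree: a generic line meets the surface in up to 4 points, so deg p = 4.
Next, symmetry: the surface is invariant under rotation about z: p = q(x² + y², z).
Then, checking where it meets the axes: a circular section at z = 1 has radius between 1 and 2; among the integer gridlines, it crosses the z-axis at z ∈ {-1, 1}.
Finally, together with the visible shape, these determine p as stated.

2*x^4 + 4*x^2*y^2 + 2*y^4 - 3*x^2 - 3*y^2 + z^2 - 1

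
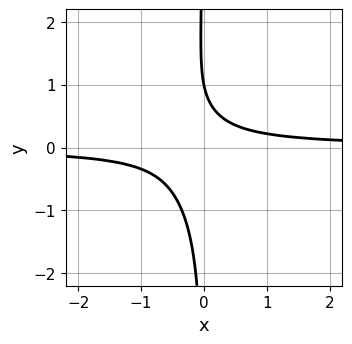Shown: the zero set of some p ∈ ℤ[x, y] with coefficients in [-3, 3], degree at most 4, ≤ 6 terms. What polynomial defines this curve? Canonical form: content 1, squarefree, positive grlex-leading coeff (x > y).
2*x^2*y^2 + 2*x*y^3 + 3*x*y + y - 1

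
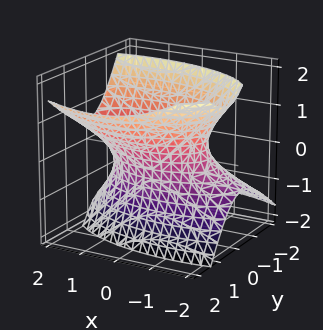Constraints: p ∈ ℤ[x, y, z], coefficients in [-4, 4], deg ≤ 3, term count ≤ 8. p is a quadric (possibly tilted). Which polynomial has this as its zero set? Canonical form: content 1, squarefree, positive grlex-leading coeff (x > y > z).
x^2 - x*z + 3*y^2 - 2*y*z - 2*z^2 - 2

deg p = 2. A generic line meets the surface in up to 2 points.
Against the integer gridlines: the surface avoids every integer z-axis point in the box.
Assembling these constraints gives the stated polynomial.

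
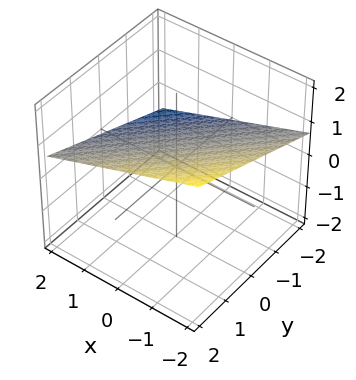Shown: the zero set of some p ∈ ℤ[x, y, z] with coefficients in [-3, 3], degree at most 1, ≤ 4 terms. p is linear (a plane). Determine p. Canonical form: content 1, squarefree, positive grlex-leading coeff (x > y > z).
(a) deg p = 1.
(b) Against the integer gridlines: one x-axis crossing is at x = 2; it crosses the y-axis at the gridline y = -2.
(c) Solving for integer coefficients yields p as stated.

x - y + 3*z - 2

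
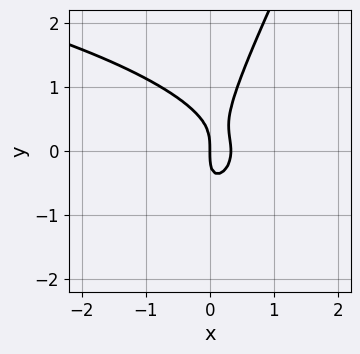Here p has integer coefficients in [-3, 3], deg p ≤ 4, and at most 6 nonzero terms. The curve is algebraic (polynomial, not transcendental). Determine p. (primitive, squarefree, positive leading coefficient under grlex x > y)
2*x*y^2 - y^3 + 3*x^2 - x

The degree is 3 — a generic line meets the curve in up to 3 points.
Reading off the gridlines: it meets the x-axis at x = 0 (among the integer gridlines); it meets the y-axis at y = 0 (among the integer gridlines).
These observations pin down the coefficients.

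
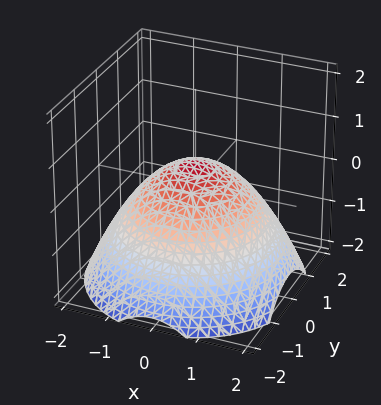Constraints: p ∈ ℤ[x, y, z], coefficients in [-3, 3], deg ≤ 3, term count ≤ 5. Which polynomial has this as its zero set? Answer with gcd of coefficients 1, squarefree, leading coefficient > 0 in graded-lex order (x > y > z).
x^2 + y^2 + 2*z - 1

1. Degree: no degree-1 surface has this shape, so deg p = 2.
2. By symmetry, every cross-section ⟂ z is a circle, so x, y appear only via x² + y².
3. Against the integer gridlines: the x-axis gridline crossings are at x ∈ {-1, 1}; the y-axis gridline crossings are at y ∈ {-1, 1}; a circular section at z = 0 has radius exactly 1.
4. Matching integer coefficients to the picture gives p.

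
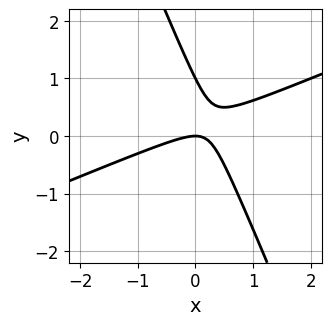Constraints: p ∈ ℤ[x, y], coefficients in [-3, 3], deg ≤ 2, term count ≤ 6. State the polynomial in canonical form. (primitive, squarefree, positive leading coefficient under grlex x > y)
(a) Degree: no degree-1 curve has this shape, so deg p = 2.
(b) From the axis intercepts and sections: one x-axis crossing is at x = 0; among the integer gridlines, it crosses the y-axis at y ∈ {0, 1}.
(c) These observations pin down the coefficients.

x^2 - 2*x*y - y^2 + y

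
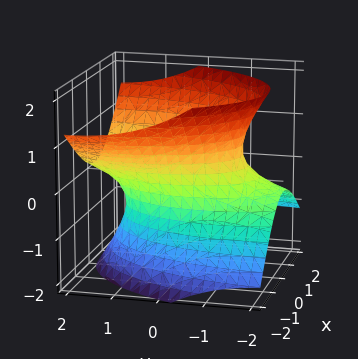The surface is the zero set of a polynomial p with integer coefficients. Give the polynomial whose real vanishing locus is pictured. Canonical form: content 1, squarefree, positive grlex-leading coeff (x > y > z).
3*x^2 + x*z + y^2 - 3*y*z - 3*z^2 - 3

First, the degree is 2 — a generic line meets the surface in up to 2 points.
Next, checking where it meets the axes: no z-intercept at any integer in the box; among the integer gridlines, it crosses the x-axis at x ∈ {-1, 1}.
Finally, matching integer coefficients to the picture gives p.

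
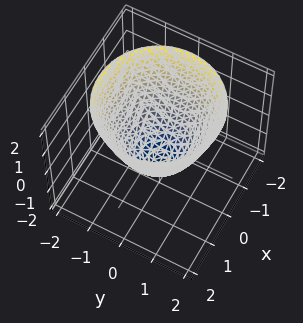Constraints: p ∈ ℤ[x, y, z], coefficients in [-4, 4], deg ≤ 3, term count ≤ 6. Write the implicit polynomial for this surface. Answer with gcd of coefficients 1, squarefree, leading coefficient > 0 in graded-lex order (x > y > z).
First, deg p = 2.
Next, by symmetry, the surface is invariant under rotation about z: p = q(x² + y², z).
Next, reading off the gridlines: the y-axis gridline crossings are at y ∈ {-1, 1}; a circular section at z = 2 has radius between 1 and 2.
Finally, these observations pin down the coefficients.

x^2 + y^2 - z - 1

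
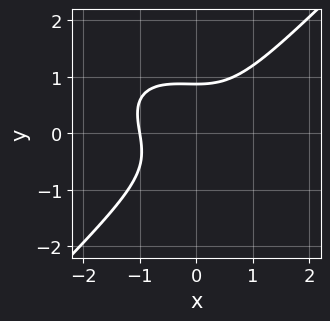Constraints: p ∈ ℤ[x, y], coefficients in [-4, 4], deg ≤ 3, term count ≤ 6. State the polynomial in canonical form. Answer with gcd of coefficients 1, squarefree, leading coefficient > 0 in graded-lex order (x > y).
2*x^3 + x^2*y - 3*y^3 + 2

(a) Degree: a generic line meets the curve in up to 3 points, so deg p = 3.
(b) Checking where it meets the axes: it meets the x-axis at x = -1 (among the integer gridlines).
(c) Fitting integer coefficients to these (and the overall shape) gives p.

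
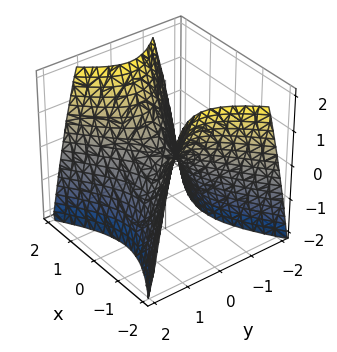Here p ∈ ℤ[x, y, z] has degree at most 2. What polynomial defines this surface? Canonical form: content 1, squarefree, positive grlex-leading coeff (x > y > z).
Degree: a saddle surface; a quadric, so deg p = 2.
Symmetries: the x ↦ −x reflection is a symmetry, so x appears only in even powers; it's symmetric under y → −y, forcing even powers of y.
Reading off the gridlines: it meets the x-axis at x = 0 (among the integer gridlines); it meets the y-axis at y = 0 (among the integer gridlines); it crosses the z-axis at the gridline z = 0.
Matching integer coefficients to the picture gives p.

2*x^2 - 3*y^2 - 2*z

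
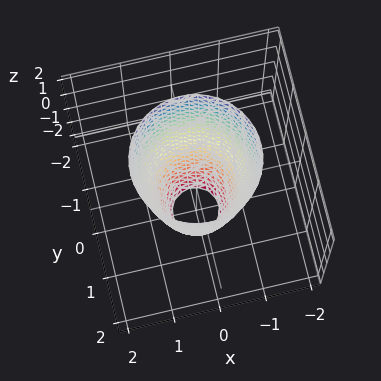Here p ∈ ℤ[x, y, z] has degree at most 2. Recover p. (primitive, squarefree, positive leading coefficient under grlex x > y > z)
3*x^2 + 3*y^2 - z - 3

The degree is 2 — no degree-1 surface has this shape.
Symmetries: the surface is invariant under rotation about z: p = q(x² + y², z).
From the axis intercepts and sections: among the integer gridlines, it crosses the x-axis at x ∈ {-1, 1}; the surface avoids every integer z-axis point in the box; among the integer gridlines, it crosses the y-axis at y ∈ {-1, 1}; a circular section at z = 1 has radius between 1 and 2.
Solving for integer coefficients yields p as stated.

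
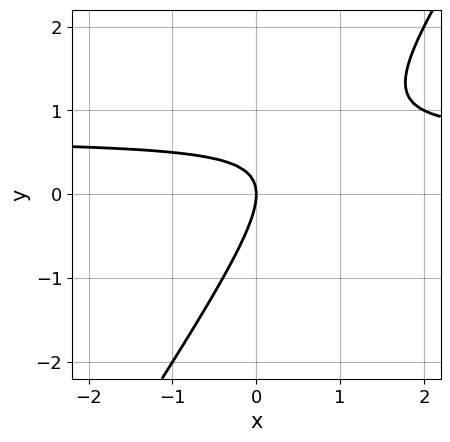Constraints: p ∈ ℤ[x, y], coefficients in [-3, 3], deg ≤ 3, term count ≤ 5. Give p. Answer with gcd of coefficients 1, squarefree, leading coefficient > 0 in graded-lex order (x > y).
3*x*y - 2*y^2 - 2*x

The degree is 2 — a generic line meets the curve in up to 2 points.
From the visible intercepts: it crosses the x-axis at the gridline x = 0; it crosses the y-axis at the gridline y = 0.
Solving for integer coefficients yields p as stated.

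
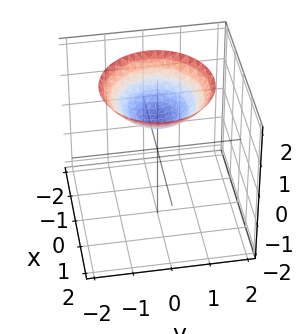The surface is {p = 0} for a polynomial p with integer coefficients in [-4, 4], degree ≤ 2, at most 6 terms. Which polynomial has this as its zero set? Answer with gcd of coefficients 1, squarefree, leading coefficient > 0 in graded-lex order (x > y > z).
1. deg p = 2. The shape is more complex than any degree-1 surface.
2. Symmetries: rotational symmetry about the z-axis ⇒ p depends on x, y only through x² + y².
3. From the visible intercepts: the surface avoids every integer y-axis point in the box; a circular section at z = 2 has radius between 1 and 2.
4. Solving for integer coefficients yields p as stated. Check: (0, 0, 1) on the z-axis lies on the surface, and p(0, 0, 1) = 0. ✓

x^2 + y^2 - 2*z + 2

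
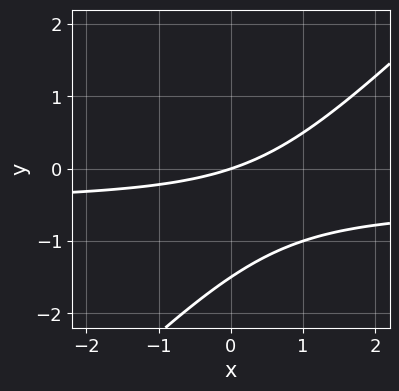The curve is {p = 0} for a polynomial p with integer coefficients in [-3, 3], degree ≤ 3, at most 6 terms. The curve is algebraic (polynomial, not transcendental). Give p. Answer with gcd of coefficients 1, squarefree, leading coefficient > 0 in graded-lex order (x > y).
2*x*y - 2*y^2 + x - 3*y

First, the degree is 2 — a generic line meets the curve in up to 2 points.
Next, observable constraints: one x-axis crossing is at x = 0; one y-axis crossing is at y = 0.
Finally, assembling these constraints gives the stated polynomial.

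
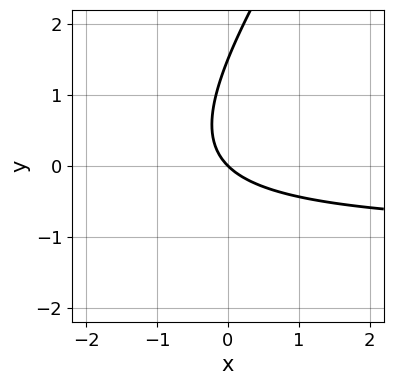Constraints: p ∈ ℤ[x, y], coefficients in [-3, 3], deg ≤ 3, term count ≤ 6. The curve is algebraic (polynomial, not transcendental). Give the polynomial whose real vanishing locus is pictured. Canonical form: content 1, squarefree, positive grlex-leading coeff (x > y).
3*x*y - 2*y^2 + 3*x + 3*y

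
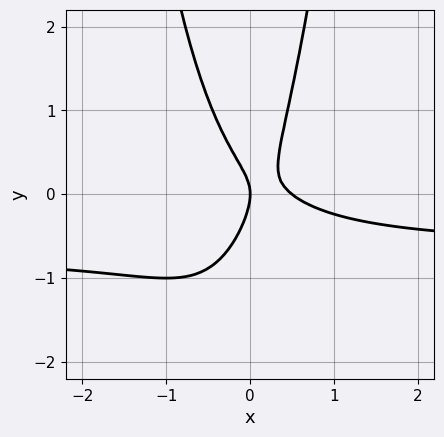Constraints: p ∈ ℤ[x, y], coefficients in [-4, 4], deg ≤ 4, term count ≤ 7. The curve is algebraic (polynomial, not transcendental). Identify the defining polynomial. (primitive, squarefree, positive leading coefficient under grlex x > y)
First, degree: no degree-2 curve has this shape, so deg p = 3.
Next, checking where it meets the axes: it crosses the x-axis at the gridline x = 0; one y-axis crossing is at y = 0.
Finally, matching integer coefficients to the picture gives p.

3*x^2*y + 2*x^2 + x*y - y^2 - x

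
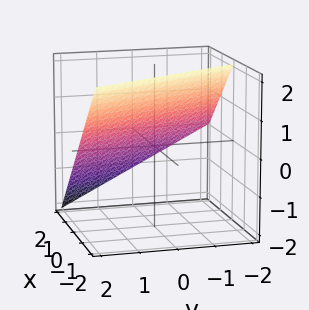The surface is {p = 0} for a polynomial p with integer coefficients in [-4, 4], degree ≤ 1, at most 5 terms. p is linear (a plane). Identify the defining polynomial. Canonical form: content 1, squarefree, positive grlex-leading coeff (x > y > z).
2*x + y + 2*z - 2

1. Degree: the surface is flat (a plane), so deg p = 1.
2. Against the integer gridlines: it crosses the y-axis at the gridline y = 2; it meets the x-axis at x = 1 (among the integer gridlines); it meets the z-axis at z = 1 (among the integer gridlines).
3. Solving for integer coefficients yields p as stated.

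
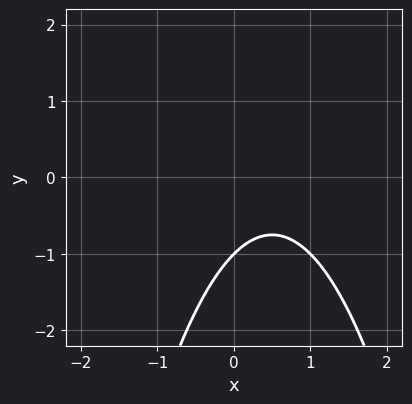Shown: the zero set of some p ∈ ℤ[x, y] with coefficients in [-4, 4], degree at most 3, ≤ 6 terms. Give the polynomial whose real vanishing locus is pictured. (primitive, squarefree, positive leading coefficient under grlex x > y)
x^2 - x + y + 1

(a) Degree: no degree-1 curve has this shape, so deg p = 2.
(b) From the axis intercepts and sections: no x-intercept at any integer in the box; it meets the y-axis at y = -1 (among the integer gridlines).
(c) Fitting integer coefficients to these (and the overall shape) gives p.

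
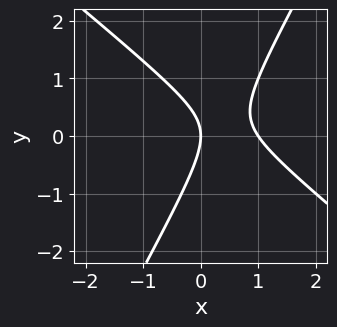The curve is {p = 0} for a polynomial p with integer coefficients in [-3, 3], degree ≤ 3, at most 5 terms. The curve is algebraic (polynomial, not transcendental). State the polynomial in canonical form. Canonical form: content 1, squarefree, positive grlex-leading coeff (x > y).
3*x^2 + 2*x*y - 2*y^2 - 3*x

1. deg p = 2. A generic line meets the curve in up to 2 points.
2. From the visible intercepts: among the integer gridlines, it crosses the x-axis at x ∈ {0, 1}; it crosses the y-axis at the gridline y = 0.
3. These observations pin down the coefficients.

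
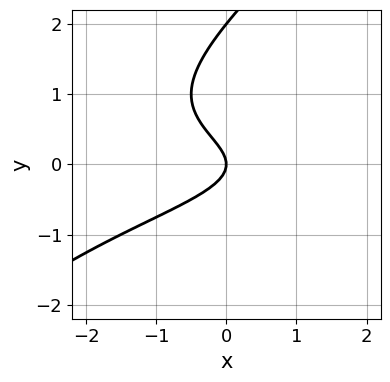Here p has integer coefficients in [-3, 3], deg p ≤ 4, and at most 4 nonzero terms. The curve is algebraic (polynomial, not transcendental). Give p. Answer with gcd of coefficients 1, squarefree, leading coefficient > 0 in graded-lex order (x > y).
x*y^2 - y^3 + 2*y^2 + x

deg p = 3. No degree-2 curve has this shape.
Against the integer gridlines: it meets the x-axis at x = 0 (among the integer gridlines); the y-axis gridline crossings are at y ∈ {0, 2}.
Together with the visible shape, these determine p as stated.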